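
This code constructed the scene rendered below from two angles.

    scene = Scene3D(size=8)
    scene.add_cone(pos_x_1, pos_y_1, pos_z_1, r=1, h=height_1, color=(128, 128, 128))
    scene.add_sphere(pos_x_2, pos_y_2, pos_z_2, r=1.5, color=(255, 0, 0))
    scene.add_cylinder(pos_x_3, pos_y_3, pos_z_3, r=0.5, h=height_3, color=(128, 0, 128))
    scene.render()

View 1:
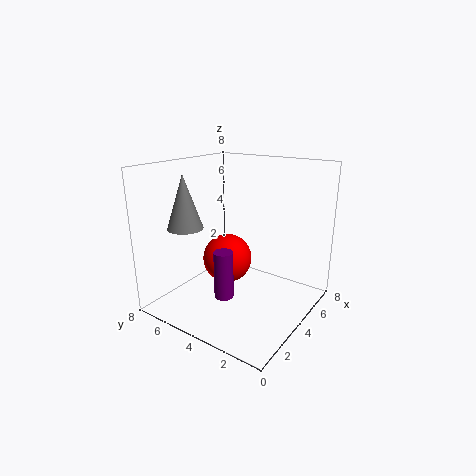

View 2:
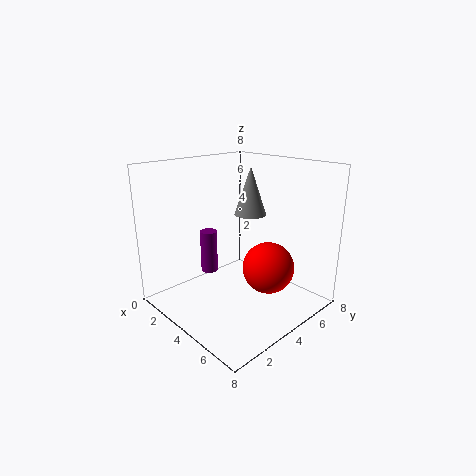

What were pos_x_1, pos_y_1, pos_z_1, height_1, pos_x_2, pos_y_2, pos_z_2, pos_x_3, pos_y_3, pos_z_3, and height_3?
pos_x_1 = 2.5, pos_y_1 = 6.5, pos_z_1 = 4.5, height_1 = 3, pos_x_2 = 5, pos_y_2 = 5.5, pos_z_2 = 2, pos_x_3 = 2, pos_y_3 = 3.5, pos_z_3 = 1.5, height_3 = 2.5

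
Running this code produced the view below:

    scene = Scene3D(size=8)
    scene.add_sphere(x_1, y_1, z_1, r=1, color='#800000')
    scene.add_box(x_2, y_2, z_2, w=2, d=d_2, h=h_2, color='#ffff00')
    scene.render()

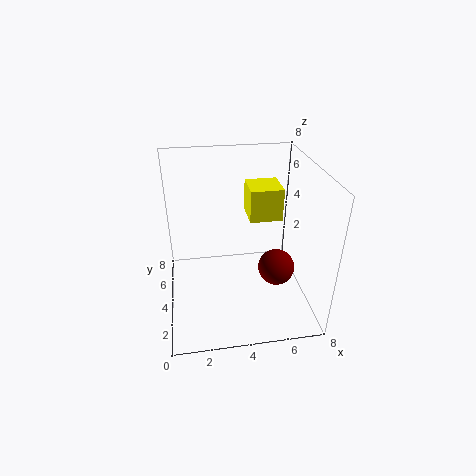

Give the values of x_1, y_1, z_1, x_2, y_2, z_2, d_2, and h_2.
x_1 = 6; y_1 = 3; z_1 = 2.5; x_2 = 5; y_2 = 5.5; z_2 = 4; d_2 = 2; h_2 = 2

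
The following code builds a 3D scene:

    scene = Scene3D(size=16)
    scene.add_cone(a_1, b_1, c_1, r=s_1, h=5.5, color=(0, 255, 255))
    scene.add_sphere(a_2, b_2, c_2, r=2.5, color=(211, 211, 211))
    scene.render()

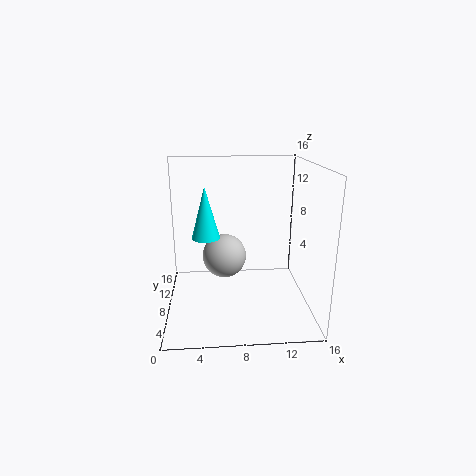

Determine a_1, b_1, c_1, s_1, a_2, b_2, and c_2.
a_1 = 4.5; b_1 = 7; c_1 = 8.5; s_1 = 1.5; a_2 = 6.5; b_2 = 9; c_2 = 5.5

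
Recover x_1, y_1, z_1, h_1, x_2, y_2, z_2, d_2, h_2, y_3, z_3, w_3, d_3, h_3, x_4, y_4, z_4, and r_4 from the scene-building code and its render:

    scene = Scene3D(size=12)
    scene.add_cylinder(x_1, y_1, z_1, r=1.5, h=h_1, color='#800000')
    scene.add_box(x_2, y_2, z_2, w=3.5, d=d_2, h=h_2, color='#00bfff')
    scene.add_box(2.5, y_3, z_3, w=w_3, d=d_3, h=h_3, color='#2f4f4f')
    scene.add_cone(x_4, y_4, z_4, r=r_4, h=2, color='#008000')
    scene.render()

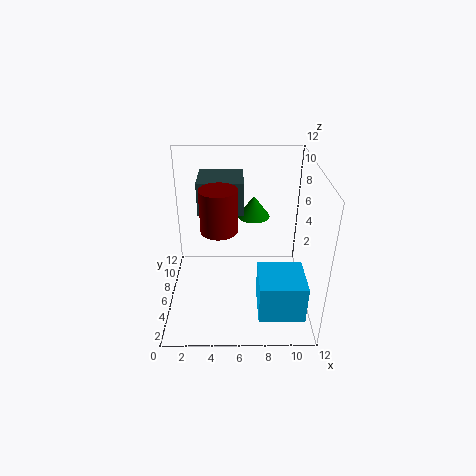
x_1 = 4.5, y_1 = 5.5, z_1 = 7, h_1 = 3.5, x_2 = 7.5, y_2 = 0.5, z_2 = 2, d_2 = 3.5, h_2 = 3, y_3 = 8, z_3 = 7, w_3 = 4, d_3 = 3.5, h_3 = 3, x_4 = 7.5, y_4 = 10, z_4 = 6, r_4 = 1.5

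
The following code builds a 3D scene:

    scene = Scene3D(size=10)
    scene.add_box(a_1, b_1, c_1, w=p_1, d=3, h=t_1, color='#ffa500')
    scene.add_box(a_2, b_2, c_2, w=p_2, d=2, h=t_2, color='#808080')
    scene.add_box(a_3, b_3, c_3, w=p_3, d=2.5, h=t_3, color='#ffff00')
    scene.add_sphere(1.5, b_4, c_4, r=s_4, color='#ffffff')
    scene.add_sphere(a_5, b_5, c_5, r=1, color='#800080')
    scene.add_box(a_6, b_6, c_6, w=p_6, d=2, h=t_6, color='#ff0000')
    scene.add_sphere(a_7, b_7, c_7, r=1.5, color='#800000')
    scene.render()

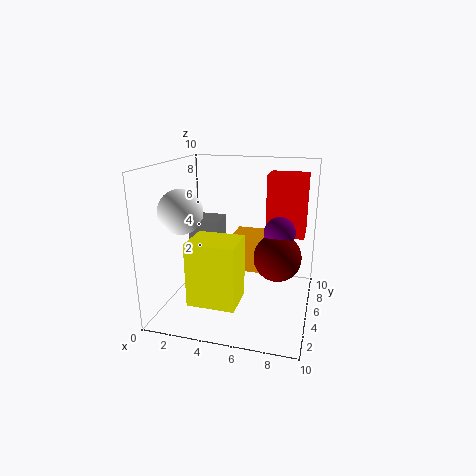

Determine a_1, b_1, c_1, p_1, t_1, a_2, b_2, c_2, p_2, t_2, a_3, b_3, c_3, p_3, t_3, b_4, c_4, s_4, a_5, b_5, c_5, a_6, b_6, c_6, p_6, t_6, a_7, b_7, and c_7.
a_1 = 4
b_1 = 6
c_1 = 2
p_1 = 2.5
t_1 = 2.5
a_2 = 2
b_2 = 3.5
c_2 = 5
p_2 = 2
t_2 = 1.5
a_3 = 3
b_3 = 0.5
c_3 = 2
p_3 = 3
t_3 = 4
b_4 = 3.5
c_4 = 7
s_4 = 1.5
a_5 = 8
b_5 = 4
c_5 = 6
a_6 = 7
b_6 = 4.5
c_6 = 5.5
p_6 = 2.5
t_6 = 4
a_7 = 8
b_7 = 3.5
c_7 = 4.5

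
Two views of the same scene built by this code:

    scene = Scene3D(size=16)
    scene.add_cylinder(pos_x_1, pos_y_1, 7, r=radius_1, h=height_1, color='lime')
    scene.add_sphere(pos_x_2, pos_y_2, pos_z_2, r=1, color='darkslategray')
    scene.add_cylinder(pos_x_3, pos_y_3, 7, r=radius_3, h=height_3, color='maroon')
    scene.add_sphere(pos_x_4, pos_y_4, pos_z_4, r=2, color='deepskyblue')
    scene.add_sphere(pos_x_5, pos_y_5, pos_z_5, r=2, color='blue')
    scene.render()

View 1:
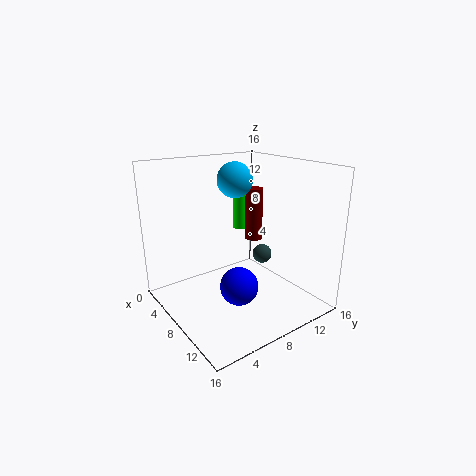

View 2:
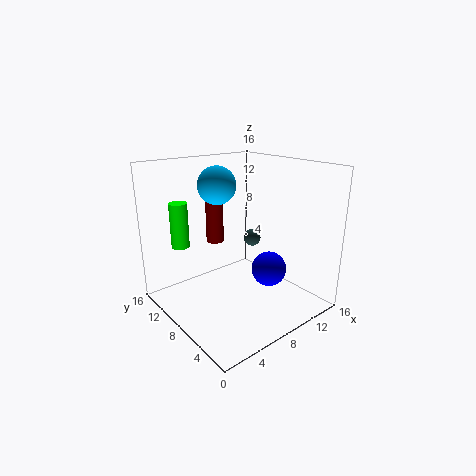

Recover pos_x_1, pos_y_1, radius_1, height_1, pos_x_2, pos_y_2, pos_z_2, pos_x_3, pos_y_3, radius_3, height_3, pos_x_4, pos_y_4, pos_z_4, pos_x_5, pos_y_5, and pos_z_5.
pos_x_1 = 3, pos_y_1 = 12, radius_1 = 1, height_1 = 5, pos_x_2 = 11, pos_y_2 = 9, pos_z_2 = 7, pos_x_3 = 7, pos_y_3 = 11, radius_3 = 1, height_3 = 6, pos_x_4 = 6, pos_y_4 = 9, pos_z_4 = 14, pos_x_5 = 11, pos_y_5 = 6, pos_z_5 = 4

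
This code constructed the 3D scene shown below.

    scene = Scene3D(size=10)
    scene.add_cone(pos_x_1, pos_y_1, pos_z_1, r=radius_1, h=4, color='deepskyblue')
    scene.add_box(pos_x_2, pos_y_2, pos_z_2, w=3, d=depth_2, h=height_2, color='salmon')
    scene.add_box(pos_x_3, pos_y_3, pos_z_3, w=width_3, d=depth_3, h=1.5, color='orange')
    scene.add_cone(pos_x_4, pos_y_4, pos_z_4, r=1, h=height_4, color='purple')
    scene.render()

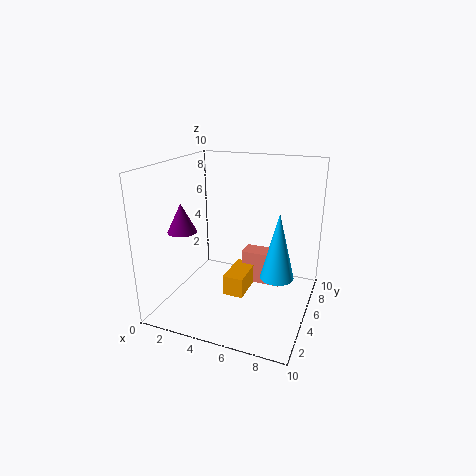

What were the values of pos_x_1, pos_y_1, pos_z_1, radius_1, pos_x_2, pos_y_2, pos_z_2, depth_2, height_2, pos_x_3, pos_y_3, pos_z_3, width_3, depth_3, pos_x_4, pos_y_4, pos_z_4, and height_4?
pos_x_1 = 8.5; pos_y_1 = 2.5; pos_z_1 = 4; radius_1 = 1; pos_x_2 = 4.5; pos_y_2 = 7; pos_z_2 = 0.5; depth_2 = 1.5; height_2 = 2.5; pos_x_3 = 4; pos_y_3 = 4.5; pos_z_3 = 0.5; width_3 = 1.5; depth_3 = 3; pos_x_4 = 1.5; pos_y_4 = 3.5; pos_z_4 = 5.5; height_4 = 2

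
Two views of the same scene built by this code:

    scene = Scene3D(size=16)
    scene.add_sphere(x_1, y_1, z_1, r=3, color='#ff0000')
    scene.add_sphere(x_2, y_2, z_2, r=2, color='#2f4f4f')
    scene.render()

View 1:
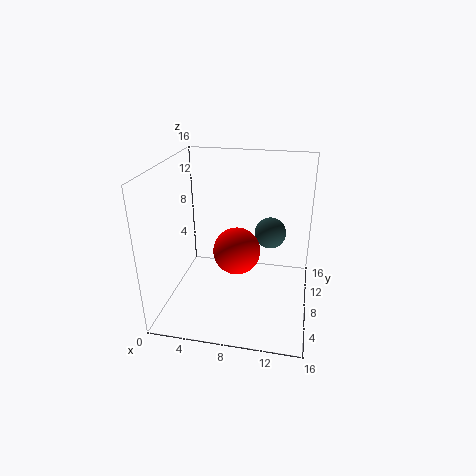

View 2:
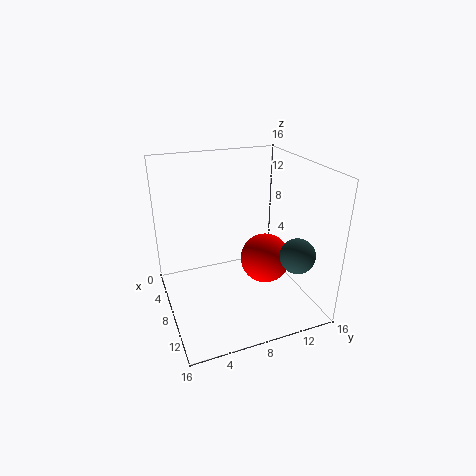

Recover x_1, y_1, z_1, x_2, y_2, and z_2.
x_1 = 7, y_1 = 12, z_1 = 4, x_2 = 11, y_2 = 14, z_2 = 6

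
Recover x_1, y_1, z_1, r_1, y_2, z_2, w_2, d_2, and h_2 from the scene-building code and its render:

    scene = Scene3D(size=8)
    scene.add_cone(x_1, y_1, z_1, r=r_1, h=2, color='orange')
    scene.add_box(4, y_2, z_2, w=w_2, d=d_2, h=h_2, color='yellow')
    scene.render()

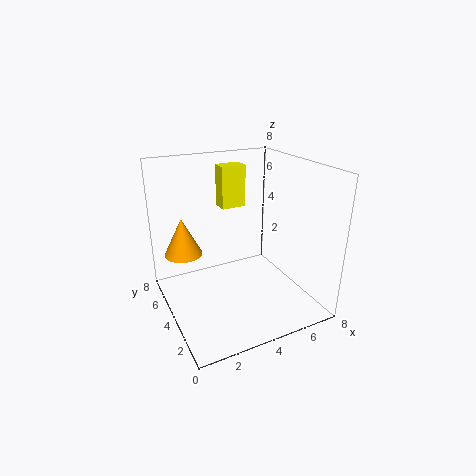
x_1 = 1; y_1 = 4.5; z_1 = 3.5; r_1 = 1; y_2 = 6; z_2 = 5; w_2 = 1.5; d_2 = 1; h_2 = 2.5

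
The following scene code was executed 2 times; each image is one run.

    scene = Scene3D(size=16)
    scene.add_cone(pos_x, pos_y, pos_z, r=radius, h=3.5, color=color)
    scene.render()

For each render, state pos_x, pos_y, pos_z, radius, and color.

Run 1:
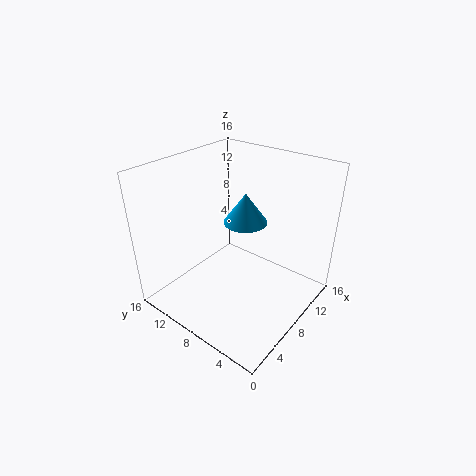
pos_x = 10; pos_y = 8.5; pos_z = 9; radius = 2.5; color = 'deepskyblue'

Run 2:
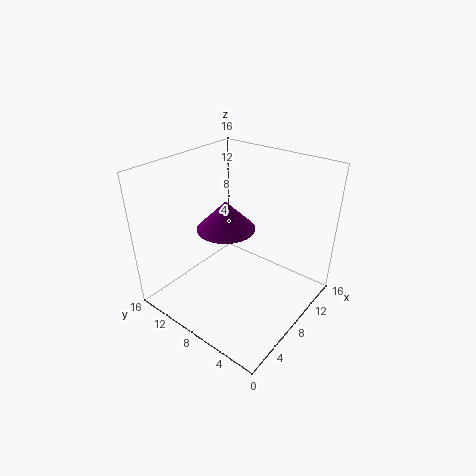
pos_x = 9.5; pos_y = 11; pos_z = 7.5; radius = 3.5; color = 'purple'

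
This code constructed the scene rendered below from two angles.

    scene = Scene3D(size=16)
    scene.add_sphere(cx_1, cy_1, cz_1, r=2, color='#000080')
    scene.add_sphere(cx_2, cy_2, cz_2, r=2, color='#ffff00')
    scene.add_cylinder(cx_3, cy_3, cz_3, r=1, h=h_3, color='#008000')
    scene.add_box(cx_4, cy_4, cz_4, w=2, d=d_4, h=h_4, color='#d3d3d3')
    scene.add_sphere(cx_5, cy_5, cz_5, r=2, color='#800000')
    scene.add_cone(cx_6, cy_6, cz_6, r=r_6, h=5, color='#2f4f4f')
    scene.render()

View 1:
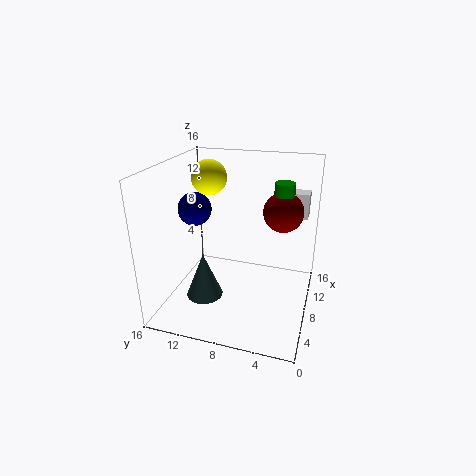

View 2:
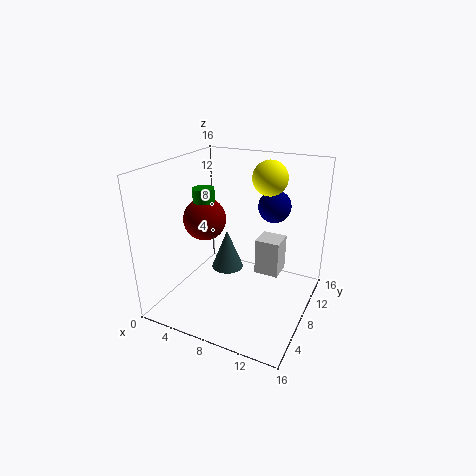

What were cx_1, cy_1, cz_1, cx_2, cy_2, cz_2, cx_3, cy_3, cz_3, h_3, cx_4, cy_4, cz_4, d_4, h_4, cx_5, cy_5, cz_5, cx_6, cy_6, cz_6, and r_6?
cx_1 = 10
cy_1 = 14
cz_1 = 10
cx_2 = 10
cy_2 = 12
cz_2 = 14
cx_3 = 7
cy_3 = 3
cz_3 = 11
h_3 = 4
cx_4 = 13
cy_4 = 1
cz_4 = 9
d_4 = 2
h_4 = 3
cx_5 = 7
cy_5 = 3
cz_5 = 12
cx_6 = 5
cy_6 = 11
cz_6 = 2
r_6 = 2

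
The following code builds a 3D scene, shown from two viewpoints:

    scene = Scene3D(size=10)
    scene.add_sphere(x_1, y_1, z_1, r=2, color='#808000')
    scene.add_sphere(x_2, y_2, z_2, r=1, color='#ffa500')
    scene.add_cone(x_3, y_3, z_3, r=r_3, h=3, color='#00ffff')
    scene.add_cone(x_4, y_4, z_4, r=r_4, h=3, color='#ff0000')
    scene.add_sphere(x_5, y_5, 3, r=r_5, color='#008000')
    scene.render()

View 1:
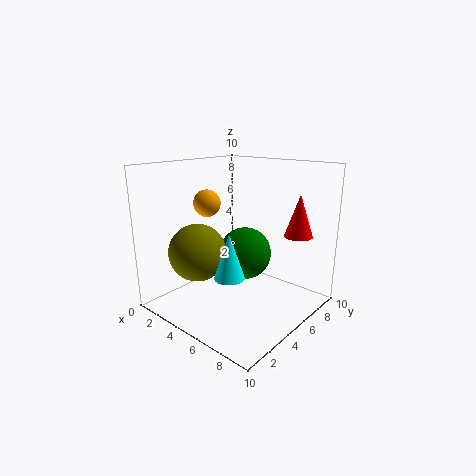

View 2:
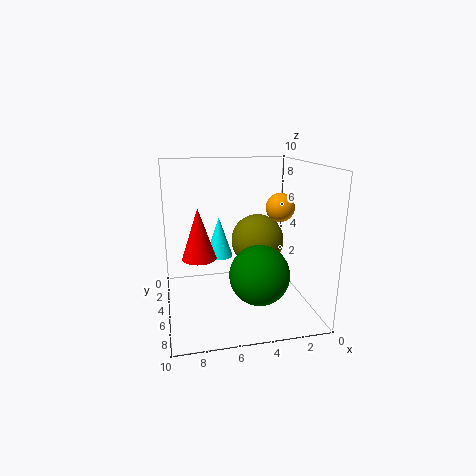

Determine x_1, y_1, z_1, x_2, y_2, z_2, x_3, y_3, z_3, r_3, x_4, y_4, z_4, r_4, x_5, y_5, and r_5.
x_1 = 3
y_1 = 3
z_1 = 4
x_2 = 2
y_2 = 5
z_2 = 7
x_3 = 6
y_3 = 3
z_3 = 3
r_3 = 1
x_4 = 8
y_4 = 8
z_4 = 5
r_4 = 1
x_5 = 4
y_5 = 7
r_5 = 2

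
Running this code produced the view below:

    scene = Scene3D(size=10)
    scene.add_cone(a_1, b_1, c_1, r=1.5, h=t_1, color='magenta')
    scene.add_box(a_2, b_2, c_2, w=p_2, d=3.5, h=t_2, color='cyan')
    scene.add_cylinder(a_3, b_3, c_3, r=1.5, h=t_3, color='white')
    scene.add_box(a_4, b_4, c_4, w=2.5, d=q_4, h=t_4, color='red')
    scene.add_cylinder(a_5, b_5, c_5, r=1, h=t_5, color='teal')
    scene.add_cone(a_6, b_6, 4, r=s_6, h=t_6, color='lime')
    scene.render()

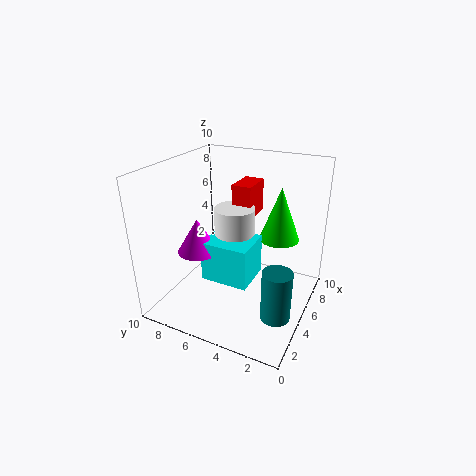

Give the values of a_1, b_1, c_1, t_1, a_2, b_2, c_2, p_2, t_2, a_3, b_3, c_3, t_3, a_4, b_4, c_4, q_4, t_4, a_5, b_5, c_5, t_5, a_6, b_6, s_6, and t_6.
a_1 = 4.5
b_1 = 8
c_1 = 3.5
t_1 = 2.5
a_2 = 4
b_2 = 4
c_2 = 1.5
p_2 = 3
t_2 = 3
a_3 = 6.5
b_3 = 6
c_3 = 3
t_3 = 3.5
a_4 = 7
b_4 = 5
c_4 = 5.5
q_4 = 1.5
t_4 = 2.5
a_5 = 3.5
b_5 = 1.5
c_5 = 0.5
t_5 = 3.5
a_6 = 8
b_6 = 3
s_6 = 1.5
t_6 = 4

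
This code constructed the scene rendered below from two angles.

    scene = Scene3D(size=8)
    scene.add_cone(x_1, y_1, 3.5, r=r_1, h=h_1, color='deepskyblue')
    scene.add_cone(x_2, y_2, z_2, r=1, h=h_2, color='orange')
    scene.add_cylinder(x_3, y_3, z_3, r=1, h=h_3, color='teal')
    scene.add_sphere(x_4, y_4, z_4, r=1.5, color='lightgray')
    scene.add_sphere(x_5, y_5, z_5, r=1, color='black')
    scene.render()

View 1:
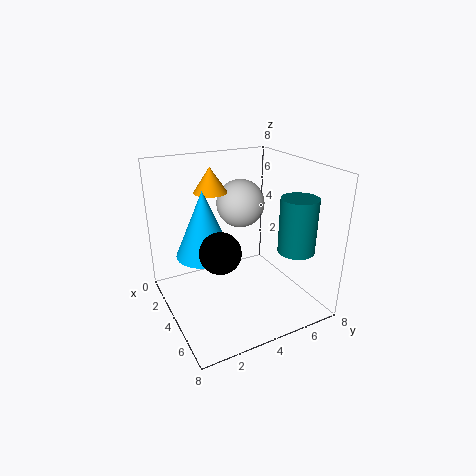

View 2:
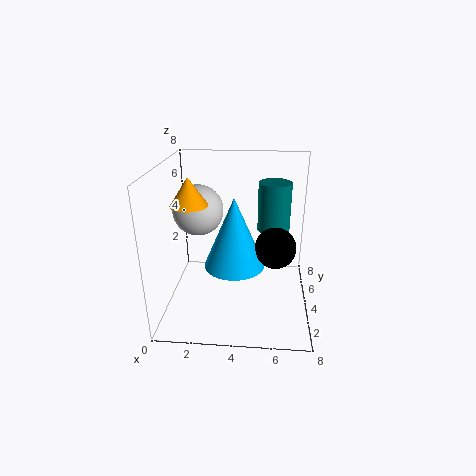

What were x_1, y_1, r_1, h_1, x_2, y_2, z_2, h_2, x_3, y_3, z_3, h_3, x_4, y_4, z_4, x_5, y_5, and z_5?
x_1 = 4, y_1 = 2, r_1 = 1.5, h_1 = 3.5, x_2 = 1.5, y_2 = 3.5, z_2 = 6, h_2 = 1.5, x_3 = 6, y_3 = 6.5, z_3 = 3.5, h_3 = 3, x_4 = 1.5, y_4 = 5.5, z_4 = 5, x_5 = 6, y_5 = 2, z_5 = 4.5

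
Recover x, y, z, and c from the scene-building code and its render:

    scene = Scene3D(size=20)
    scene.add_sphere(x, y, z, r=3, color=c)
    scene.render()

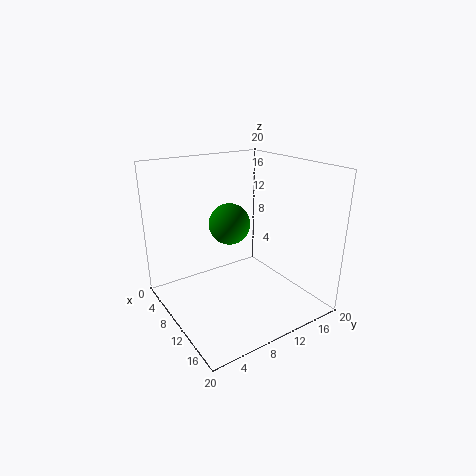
x = 7
y = 10.5
z = 11
c = 'green'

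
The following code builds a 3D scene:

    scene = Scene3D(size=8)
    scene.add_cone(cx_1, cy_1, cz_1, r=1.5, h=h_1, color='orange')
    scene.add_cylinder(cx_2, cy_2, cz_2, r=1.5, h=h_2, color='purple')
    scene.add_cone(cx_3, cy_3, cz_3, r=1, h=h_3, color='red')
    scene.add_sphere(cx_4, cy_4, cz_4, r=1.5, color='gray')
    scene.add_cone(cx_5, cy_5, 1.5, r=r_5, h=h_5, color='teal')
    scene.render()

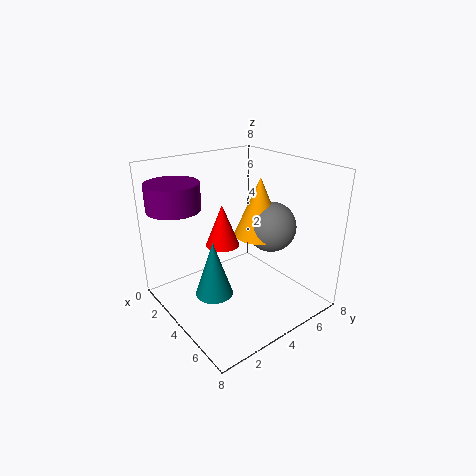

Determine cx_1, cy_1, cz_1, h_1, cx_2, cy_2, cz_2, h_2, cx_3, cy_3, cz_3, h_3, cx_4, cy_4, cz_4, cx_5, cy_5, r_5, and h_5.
cx_1 = 3.5
cy_1 = 6
cz_1 = 3.5
h_1 = 3.5
cx_2 = 1.5
cy_2 = 1.5
cz_2 = 5.5
h_2 = 1.5
cx_3 = 2.5
cy_3 = 4
cz_3 = 3
h_3 = 2.5
cx_4 = 4
cy_4 = 6.5
cz_4 = 4
cx_5 = 4.5
cy_5 = 2
r_5 = 1
h_5 = 3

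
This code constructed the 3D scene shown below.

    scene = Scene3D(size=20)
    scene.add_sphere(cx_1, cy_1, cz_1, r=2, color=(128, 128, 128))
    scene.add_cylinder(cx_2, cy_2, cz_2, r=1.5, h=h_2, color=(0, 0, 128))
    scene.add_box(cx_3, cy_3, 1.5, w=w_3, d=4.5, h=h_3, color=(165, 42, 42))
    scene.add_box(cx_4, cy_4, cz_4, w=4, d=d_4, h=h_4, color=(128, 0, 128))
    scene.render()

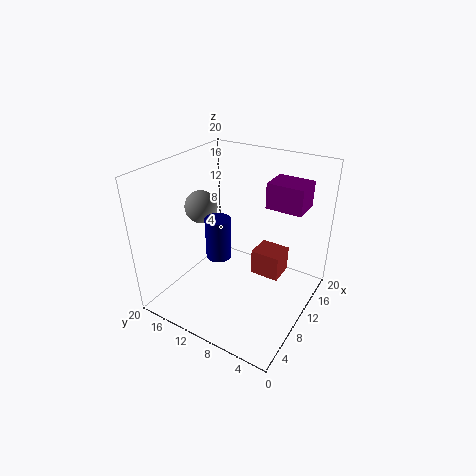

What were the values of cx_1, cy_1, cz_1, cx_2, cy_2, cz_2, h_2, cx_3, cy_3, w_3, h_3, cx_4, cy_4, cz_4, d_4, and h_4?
cx_1 = 5.5; cy_1 = 12.5; cz_1 = 16; cx_2 = 4; cy_2 = 9; cz_2 = 11; h_2 = 5; cx_3 = 14; cy_3 = 5.5; w_3 = 4; h_3 = 4; cx_4 = 12; cy_4 = 2; cz_4 = 14.5; d_4 = 5; h_4 = 3.5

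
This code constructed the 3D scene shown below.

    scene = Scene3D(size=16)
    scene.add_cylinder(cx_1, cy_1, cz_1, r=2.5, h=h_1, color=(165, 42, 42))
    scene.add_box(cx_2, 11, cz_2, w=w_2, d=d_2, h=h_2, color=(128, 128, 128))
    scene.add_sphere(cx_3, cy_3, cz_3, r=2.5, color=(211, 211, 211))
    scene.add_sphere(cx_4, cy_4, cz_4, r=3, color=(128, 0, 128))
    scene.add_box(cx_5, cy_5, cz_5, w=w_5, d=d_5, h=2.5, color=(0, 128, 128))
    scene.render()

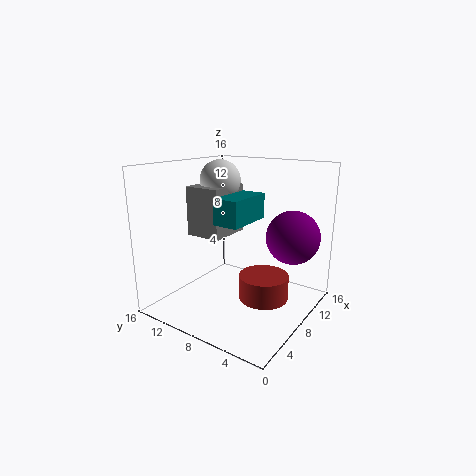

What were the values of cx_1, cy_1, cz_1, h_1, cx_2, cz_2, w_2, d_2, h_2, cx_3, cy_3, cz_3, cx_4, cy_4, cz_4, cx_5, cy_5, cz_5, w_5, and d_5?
cx_1 = 6, cy_1 = 3.5, cz_1 = 3, h_1 = 2.5, cx_2 = 8, cz_2 = 7, w_2 = 5.5, d_2 = 4.5, h_2 = 6, cx_3 = 11.5, cy_3 = 13, cz_3 = 13.5, cx_4 = 11.5, cy_4 = 3, cz_4 = 8, cx_5 = 2.5, cy_5 = 4.5, cz_5 = 11, w_5 = 5, d_5 = 2.5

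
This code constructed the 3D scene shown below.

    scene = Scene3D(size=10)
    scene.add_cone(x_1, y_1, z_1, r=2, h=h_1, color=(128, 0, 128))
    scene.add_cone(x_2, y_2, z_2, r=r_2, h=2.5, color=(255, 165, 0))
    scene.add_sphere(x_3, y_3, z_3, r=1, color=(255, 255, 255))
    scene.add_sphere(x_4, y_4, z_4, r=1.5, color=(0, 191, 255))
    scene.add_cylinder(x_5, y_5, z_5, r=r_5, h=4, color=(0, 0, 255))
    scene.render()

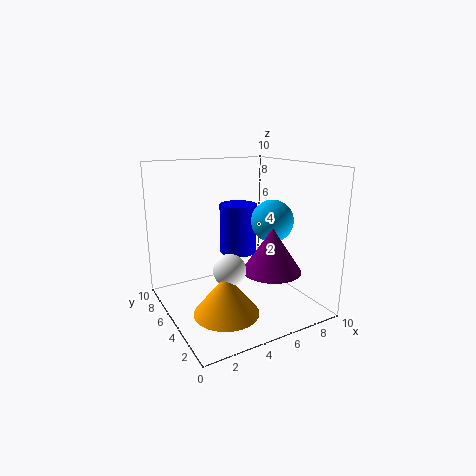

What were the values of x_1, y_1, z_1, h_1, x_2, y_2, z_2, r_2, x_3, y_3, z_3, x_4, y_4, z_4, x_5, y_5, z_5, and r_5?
x_1 = 6.5; y_1 = 3; z_1 = 3; h_1 = 3; x_2 = 2.5; y_2 = 2; z_2 = 1.5; r_2 = 2; x_3 = 3; y_3 = 2.5; z_3 = 4; x_4 = 7.5; y_4 = 4.5; z_4 = 6; x_5 = 7; y_5 = 8.5; z_5 = 2.5; r_5 = 1.5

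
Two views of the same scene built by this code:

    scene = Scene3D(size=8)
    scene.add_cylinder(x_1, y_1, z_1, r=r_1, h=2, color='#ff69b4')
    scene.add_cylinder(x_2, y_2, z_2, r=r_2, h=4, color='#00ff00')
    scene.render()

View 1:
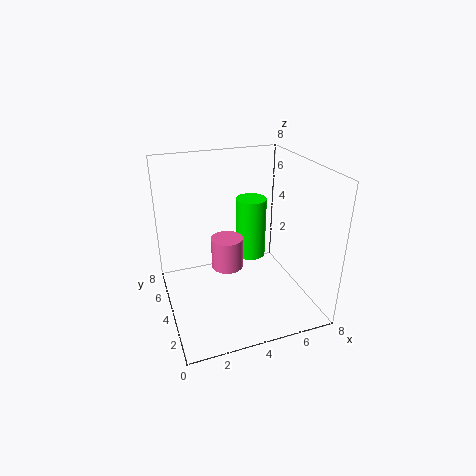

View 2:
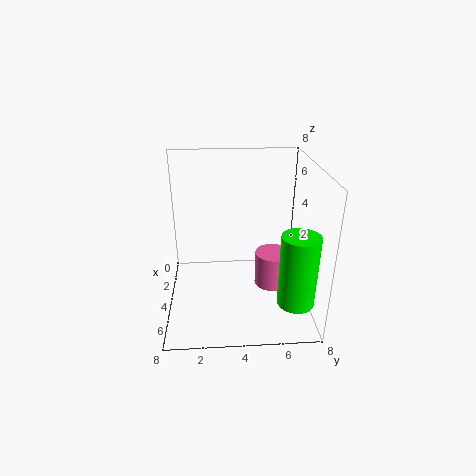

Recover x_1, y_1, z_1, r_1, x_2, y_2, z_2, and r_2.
x_1 = 4; y_1 = 6; z_1 = 1; r_1 = 1; x_2 = 6; y_2 = 7; z_2 = 1; r_2 = 1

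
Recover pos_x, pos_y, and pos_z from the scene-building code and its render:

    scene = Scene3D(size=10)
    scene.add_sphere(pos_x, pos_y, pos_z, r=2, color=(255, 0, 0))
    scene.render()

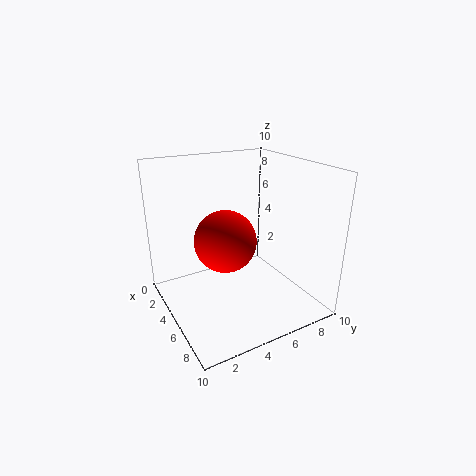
pos_x = 6
pos_y = 3.5
pos_z = 5.5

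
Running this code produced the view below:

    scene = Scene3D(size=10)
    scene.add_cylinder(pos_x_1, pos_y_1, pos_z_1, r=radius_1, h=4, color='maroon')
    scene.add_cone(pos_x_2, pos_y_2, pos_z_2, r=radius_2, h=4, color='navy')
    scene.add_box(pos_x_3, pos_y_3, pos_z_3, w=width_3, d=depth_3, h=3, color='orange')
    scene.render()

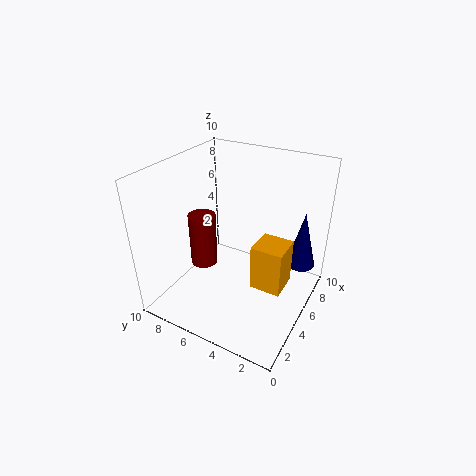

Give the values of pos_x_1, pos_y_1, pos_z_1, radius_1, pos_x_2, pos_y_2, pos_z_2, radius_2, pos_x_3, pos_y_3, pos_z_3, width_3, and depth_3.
pos_x_1 = 5
pos_y_1 = 8
pos_z_1 = 2
radius_1 = 1
pos_x_2 = 7
pos_y_2 = 1
pos_z_2 = 3
radius_2 = 1
pos_x_3 = 3
pos_y_3 = 1
pos_z_3 = 3
width_3 = 2
depth_3 = 2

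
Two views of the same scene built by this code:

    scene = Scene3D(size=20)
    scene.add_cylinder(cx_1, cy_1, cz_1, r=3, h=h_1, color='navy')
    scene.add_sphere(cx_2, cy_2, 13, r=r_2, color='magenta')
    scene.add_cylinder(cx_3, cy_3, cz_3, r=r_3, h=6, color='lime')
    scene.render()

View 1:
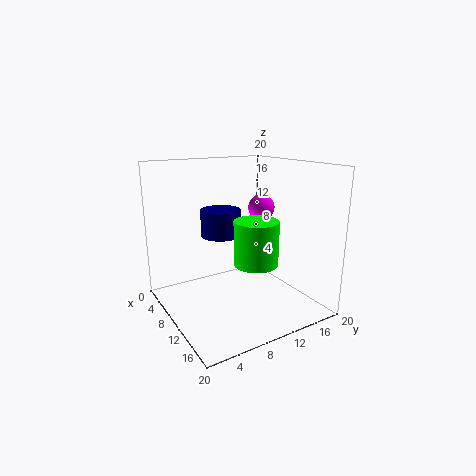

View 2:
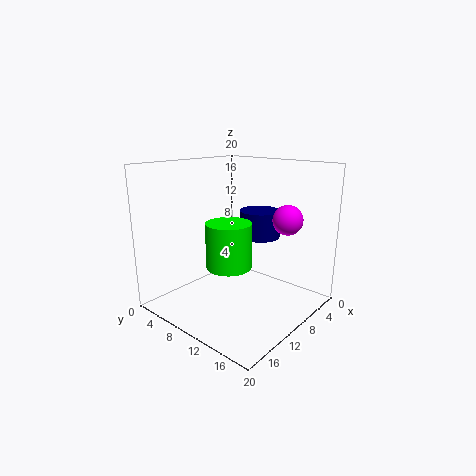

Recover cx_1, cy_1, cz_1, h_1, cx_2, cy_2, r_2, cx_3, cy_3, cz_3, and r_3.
cx_1 = 5
cy_1 = 10
cz_1 = 9
h_1 = 4
cx_2 = 7
cy_2 = 16
r_2 = 2
cx_3 = 13
cy_3 = 11
cz_3 = 7
r_3 = 3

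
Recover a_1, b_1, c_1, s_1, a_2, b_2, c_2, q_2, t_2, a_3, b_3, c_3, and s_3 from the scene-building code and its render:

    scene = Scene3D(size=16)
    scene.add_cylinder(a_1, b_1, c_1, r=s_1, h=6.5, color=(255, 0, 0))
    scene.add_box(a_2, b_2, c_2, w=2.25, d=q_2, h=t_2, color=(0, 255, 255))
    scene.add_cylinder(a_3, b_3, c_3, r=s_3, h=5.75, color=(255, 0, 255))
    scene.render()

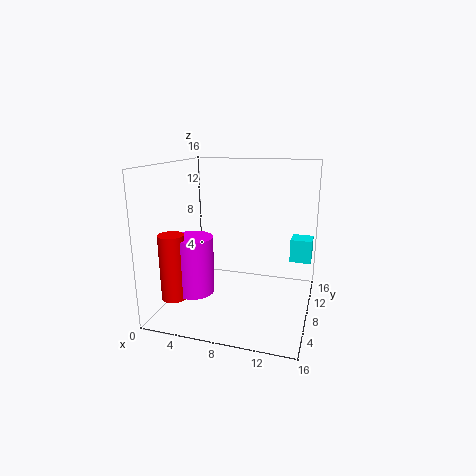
a_1 = 3.5, b_1 = 1.25, c_1 = 3.5, s_1 = 1.25, a_2 = 13.75, b_2 = 8.25, c_2 = 5.75, q_2 = 2.25, t_2 = 2.5, a_3 = 5, b_3 = 2.75, c_3 = 3.75, s_3 = 2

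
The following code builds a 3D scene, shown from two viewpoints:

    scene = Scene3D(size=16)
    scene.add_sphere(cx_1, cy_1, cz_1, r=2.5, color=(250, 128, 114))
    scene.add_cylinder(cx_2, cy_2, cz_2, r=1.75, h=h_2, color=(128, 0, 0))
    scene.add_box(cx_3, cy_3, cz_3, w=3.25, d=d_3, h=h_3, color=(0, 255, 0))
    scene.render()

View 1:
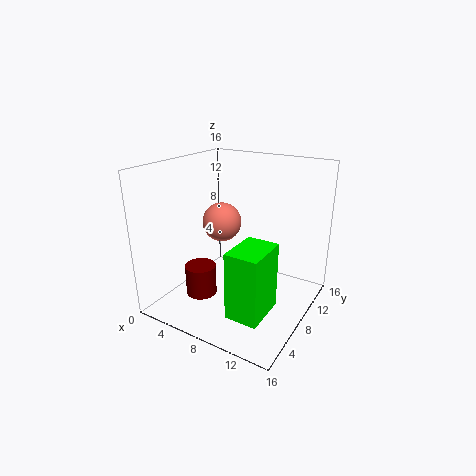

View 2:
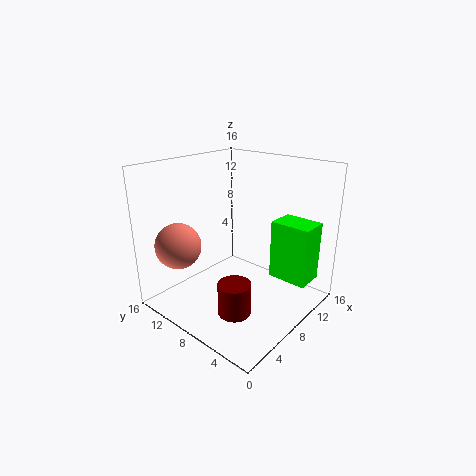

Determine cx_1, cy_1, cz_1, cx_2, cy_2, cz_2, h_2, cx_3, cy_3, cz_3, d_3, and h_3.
cx_1 = 3, cy_1 = 12.25, cz_1 = 7.5, cx_2 = 4.5, cy_2 = 5.5, cz_2 = 1.25, h_2 = 3.5, cx_3 = 10.75, cy_3 = 1, cz_3 = 3, d_3 = 4.5, h_3 = 6.75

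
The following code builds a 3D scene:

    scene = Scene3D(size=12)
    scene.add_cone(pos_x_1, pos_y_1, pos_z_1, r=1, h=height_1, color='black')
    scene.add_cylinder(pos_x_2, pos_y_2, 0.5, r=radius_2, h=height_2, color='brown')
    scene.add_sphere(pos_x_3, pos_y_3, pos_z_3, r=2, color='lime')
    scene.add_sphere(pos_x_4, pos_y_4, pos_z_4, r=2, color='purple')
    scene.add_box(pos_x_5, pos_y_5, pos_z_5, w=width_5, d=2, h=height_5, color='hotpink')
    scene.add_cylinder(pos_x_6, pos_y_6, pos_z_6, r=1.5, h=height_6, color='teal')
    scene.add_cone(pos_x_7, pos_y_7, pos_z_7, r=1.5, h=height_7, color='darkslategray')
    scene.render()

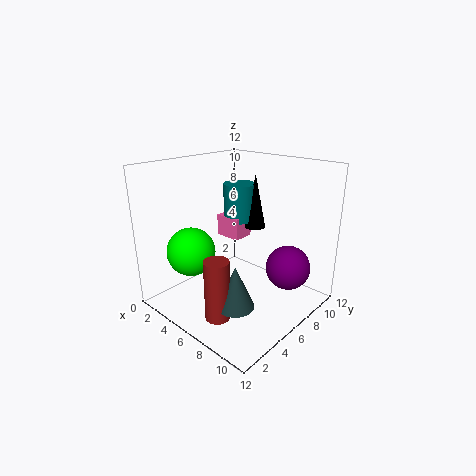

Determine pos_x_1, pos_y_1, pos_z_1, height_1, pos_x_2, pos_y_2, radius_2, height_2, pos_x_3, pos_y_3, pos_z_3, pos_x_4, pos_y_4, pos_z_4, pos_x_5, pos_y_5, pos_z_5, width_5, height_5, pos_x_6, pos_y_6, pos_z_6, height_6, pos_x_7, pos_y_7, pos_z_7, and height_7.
pos_x_1 = 4.5; pos_y_1 = 10; pos_z_1 = 5.5; height_1 = 5; pos_x_2 = 7; pos_y_2 = 2.5; radius_2 = 1; height_2 = 5; pos_x_3 = 3.5; pos_y_3 = 3; pos_z_3 = 5; pos_x_4 = 8.5; pos_y_4 = 10; pos_z_4 = 2.5; pos_x_5 = 1.5; pos_y_5 = 8; pos_z_5 = 4.5; width_5 = 2.5; height_5 = 2; pos_x_6 = 3; pos_y_6 = 9.5; pos_z_6 = 6; height_6 = 3.5; pos_x_7 = 8; pos_y_7 = 3.5; pos_z_7 = 1.5; height_7 = 3.5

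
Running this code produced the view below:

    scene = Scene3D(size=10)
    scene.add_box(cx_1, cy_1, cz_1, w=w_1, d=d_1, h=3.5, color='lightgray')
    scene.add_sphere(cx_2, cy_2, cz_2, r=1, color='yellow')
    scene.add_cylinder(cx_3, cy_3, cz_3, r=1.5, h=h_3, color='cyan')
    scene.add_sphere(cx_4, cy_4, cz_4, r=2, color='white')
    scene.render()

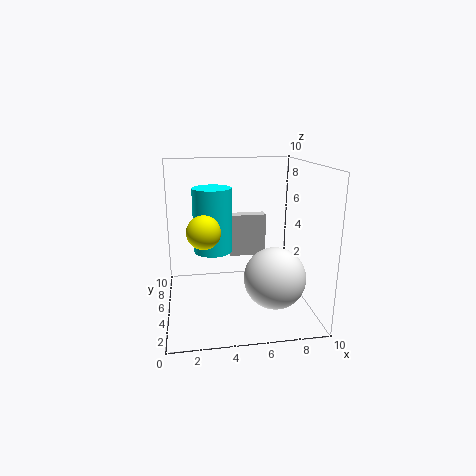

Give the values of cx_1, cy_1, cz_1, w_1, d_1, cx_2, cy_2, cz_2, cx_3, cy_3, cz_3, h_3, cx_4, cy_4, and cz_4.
cx_1 = 5, cy_1 = 9, cz_1 = 2, w_1 = 3, d_1 = 1, cx_2 = 2.5, cy_2 = 2, cz_2 = 6.5, cx_3 = 3.5, cy_3 = 8, cz_3 = 3, h_3 = 5, cx_4 = 7, cy_4 = 2.5, cz_4 = 3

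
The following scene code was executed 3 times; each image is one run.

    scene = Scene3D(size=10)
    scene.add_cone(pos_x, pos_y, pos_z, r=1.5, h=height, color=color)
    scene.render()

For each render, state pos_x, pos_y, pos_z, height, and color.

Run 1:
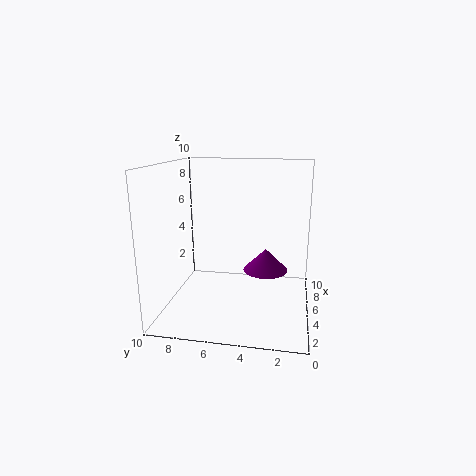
pos_x = 4.5, pos_y = 3, pos_z = 3, height = 1.5, color = 'purple'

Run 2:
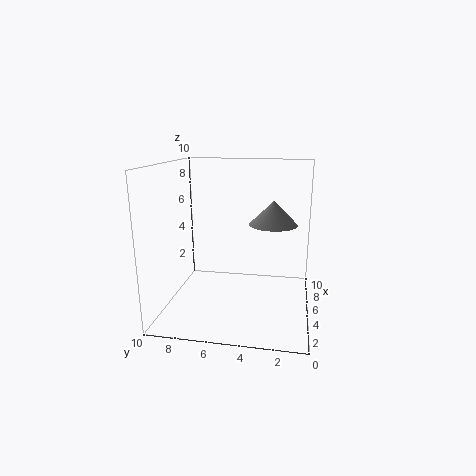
pos_x = 3.5, pos_y = 2.5, pos_z = 6.5, height = 1.5, color = 'gray'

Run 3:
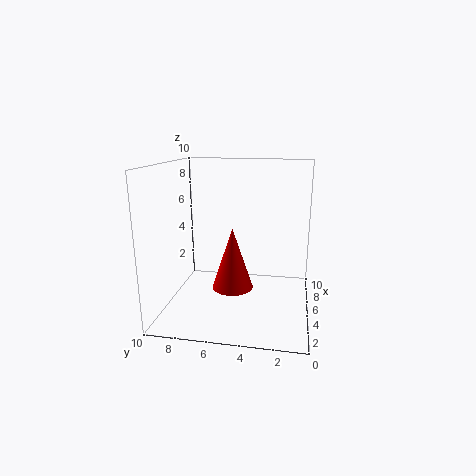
pos_x = 5.5, pos_y = 5.5, pos_z = 1, height = 4.5, color = 'red'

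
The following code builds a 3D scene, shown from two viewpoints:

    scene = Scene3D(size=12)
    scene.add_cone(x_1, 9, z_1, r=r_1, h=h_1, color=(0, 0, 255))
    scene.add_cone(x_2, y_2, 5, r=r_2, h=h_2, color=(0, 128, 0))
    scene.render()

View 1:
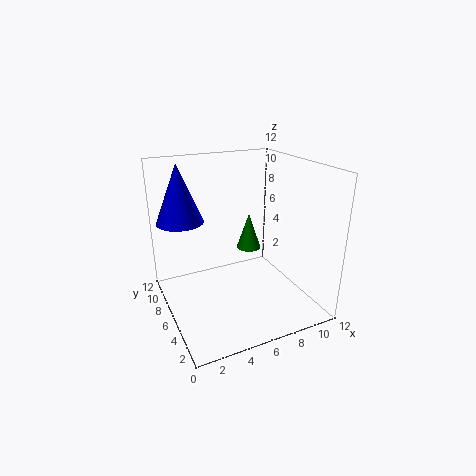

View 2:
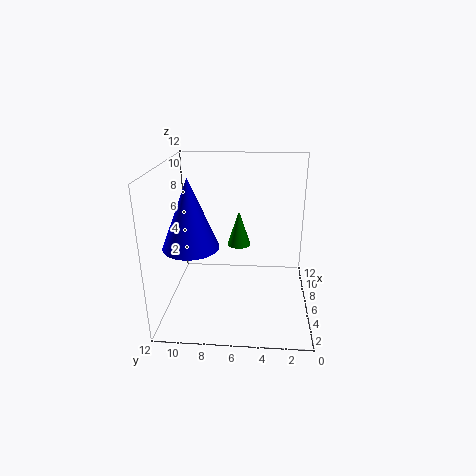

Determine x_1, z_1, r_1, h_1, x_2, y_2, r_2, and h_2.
x_1 = 2, z_1 = 7, r_1 = 2, h_1 = 5, x_2 = 7, y_2 = 6, r_2 = 1, h_2 = 3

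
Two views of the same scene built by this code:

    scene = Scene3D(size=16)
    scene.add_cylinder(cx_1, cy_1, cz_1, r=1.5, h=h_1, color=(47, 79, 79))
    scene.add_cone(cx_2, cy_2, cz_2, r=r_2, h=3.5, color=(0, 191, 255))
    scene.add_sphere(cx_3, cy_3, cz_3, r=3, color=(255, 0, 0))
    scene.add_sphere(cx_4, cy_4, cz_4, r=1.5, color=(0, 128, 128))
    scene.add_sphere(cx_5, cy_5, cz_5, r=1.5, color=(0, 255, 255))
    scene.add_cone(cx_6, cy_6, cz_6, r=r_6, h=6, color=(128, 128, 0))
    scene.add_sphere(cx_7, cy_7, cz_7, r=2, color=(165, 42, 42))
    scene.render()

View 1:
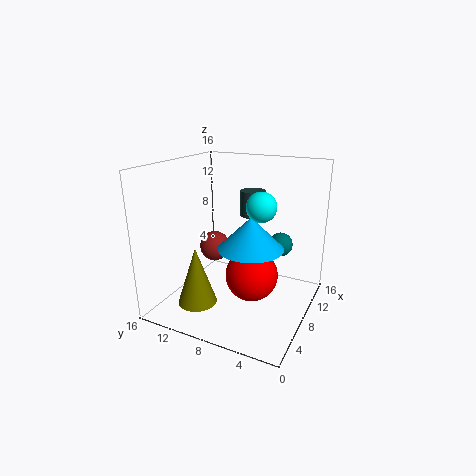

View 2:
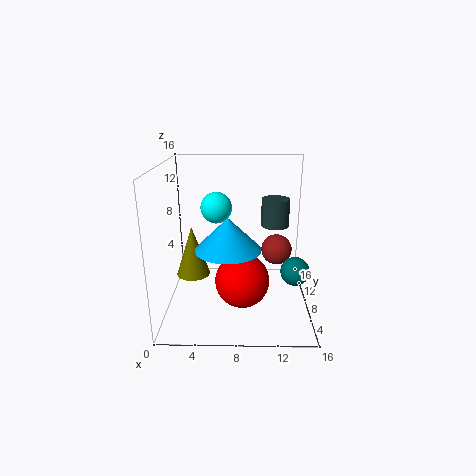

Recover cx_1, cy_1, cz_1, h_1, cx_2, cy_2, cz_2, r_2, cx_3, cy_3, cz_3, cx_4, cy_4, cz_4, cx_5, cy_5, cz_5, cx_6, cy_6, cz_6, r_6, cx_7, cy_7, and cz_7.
cx_1 = 12
cy_1 = 8
cz_1 = 9.5
h_1 = 3
cx_2 = 7
cy_2 = 6
cz_2 = 7.5
r_2 = 3.5
cx_3 = 8.5
cy_3 = 6.5
cz_3 = 3.5
cx_4 = 14
cy_4 = 5
cz_4 = 5.5
cx_5 = 6
cy_5 = 4.5
cz_5 = 12.5
cx_6 = 2.5
cy_6 = 10
cz_6 = 2.5
r_6 = 2
cx_7 = 13
cy_7 = 14
cz_7 = 4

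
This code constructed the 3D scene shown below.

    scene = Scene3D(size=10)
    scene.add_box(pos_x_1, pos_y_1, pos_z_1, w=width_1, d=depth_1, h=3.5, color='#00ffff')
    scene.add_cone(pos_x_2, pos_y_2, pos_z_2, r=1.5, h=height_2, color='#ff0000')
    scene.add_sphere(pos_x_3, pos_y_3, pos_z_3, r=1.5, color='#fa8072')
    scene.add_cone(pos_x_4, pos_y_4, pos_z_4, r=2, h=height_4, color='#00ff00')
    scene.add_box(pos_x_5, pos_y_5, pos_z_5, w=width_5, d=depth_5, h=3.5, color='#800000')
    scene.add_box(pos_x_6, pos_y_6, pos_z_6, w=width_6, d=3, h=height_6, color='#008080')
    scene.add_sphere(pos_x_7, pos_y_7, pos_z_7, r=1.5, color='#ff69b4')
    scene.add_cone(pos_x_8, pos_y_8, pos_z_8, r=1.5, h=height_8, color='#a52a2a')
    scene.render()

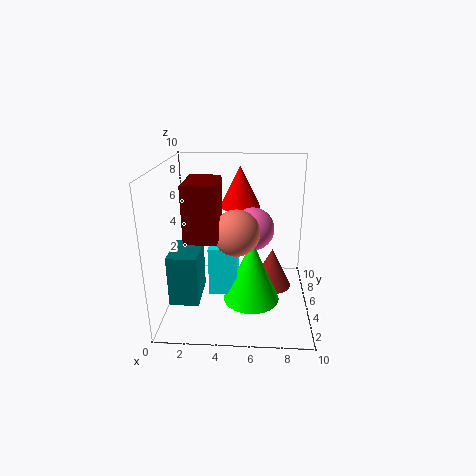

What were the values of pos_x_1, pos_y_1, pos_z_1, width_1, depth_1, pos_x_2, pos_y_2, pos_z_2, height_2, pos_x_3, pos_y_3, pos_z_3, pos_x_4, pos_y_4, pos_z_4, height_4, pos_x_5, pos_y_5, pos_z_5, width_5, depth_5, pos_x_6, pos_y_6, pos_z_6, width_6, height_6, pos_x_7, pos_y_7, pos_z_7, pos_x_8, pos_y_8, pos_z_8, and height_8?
pos_x_1 = 3
pos_y_1 = 4
pos_z_1 = 1
width_1 = 2
depth_1 = 2.5
pos_x_2 = 5
pos_y_2 = 7.5
pos_z_2 = 6.5
height_2 = 3
pos_x_3 = 5
pos_y_3 = 3.5
pos_z_3 = 6
pos_x_4 = 6
pos_y_4 = 4.5
pos_z_4 = 0.5
height_4 = 4.5
pos_x_5 = 2
pos_y_5 = 1.5
pos_z_5 = 6
width_5 = 2
depth_5 = 3
pos_x_6 = 0.5
pos_y_6 = 2.5
pos_z_6 = 1
width_6 = 2
height_6 = 3.5
pos_x_7 = 6
pos_y_7 = 5.5
pos_z_7 = 5.5
pos_x_8 = 7.5
pos_y_8 = 6.5
pos_z_8 = 0.5
height_8 = 3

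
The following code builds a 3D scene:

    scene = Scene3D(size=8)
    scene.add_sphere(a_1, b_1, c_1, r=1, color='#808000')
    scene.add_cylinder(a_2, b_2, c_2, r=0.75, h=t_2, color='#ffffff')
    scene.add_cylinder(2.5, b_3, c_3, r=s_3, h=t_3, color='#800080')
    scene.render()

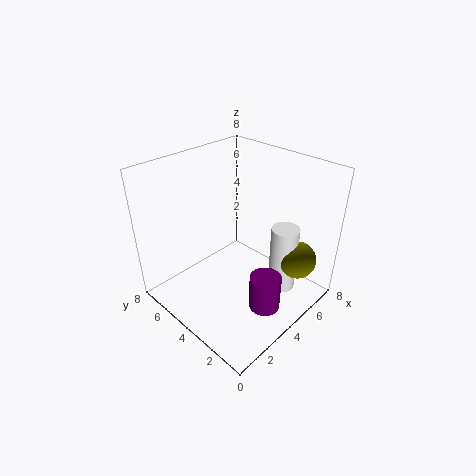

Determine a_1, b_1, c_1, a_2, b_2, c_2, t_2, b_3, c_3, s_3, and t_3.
a_1 = 5.5; b_1 = 1; c_1 = 3.25; a_2 = 5.25; b_2 = 1.75; c_2 = 1.25; t_2 = 3.75; b_3 = 0.75; c_3 = 2.25; s_3 = 0.75; t_3 = 1.75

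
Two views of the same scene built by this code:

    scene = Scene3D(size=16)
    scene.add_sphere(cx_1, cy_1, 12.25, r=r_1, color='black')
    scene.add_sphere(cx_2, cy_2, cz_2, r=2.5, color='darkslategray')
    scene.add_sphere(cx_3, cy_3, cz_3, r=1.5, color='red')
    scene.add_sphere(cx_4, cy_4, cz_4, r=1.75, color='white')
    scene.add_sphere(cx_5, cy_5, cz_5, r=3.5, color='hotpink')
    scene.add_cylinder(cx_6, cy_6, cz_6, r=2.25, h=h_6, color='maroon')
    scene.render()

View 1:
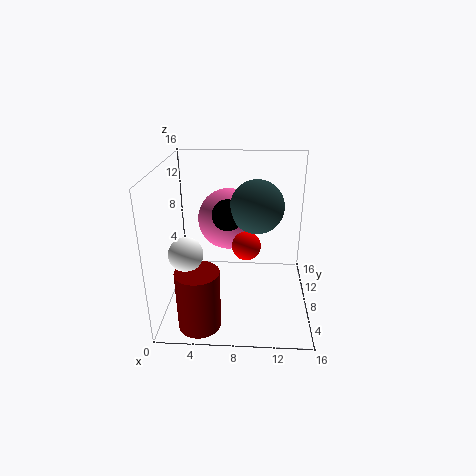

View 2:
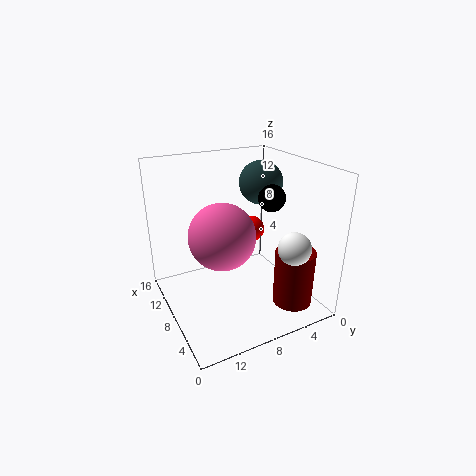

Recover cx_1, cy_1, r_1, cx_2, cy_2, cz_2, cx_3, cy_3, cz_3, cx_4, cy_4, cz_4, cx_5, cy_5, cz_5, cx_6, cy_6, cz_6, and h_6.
cx_1 = 7.25, cy_1 = 4.25, r_1 = 1.5, cx_2 = 10, cy_2 = 4, cz_2 = 13.25, cx_3 = 9, cy_3 = 5.75, cz_3 = 8.25, cx_4 = 3, cy_4 = 4, cz_4 = 8, cx_5 = 6.75, cy_5 = 10.5, cz_5 = 9.25, cx_6 = 4.25, cy_6 = 2.75, cz_6 = 0.25, h_6 = 6.5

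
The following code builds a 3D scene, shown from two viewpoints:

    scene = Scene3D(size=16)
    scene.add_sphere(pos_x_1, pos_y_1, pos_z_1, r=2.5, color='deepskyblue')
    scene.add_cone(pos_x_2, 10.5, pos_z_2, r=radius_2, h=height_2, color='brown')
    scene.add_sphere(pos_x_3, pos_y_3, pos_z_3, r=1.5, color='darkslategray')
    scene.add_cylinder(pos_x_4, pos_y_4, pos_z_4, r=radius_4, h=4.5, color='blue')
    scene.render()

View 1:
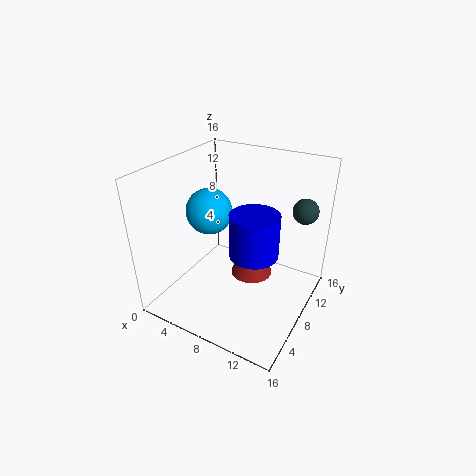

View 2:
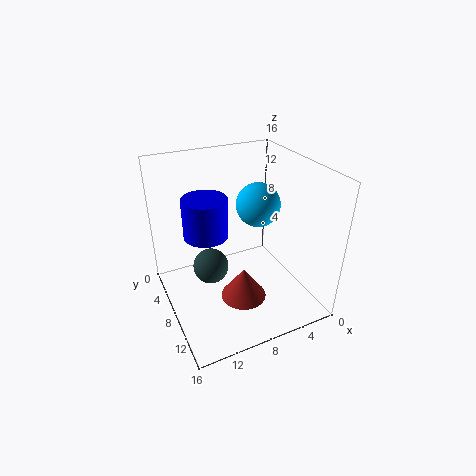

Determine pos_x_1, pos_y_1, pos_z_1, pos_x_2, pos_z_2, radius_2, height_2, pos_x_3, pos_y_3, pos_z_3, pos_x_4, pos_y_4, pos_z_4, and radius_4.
pos_x_1 = 5; pos_y_1 = 7; pos_z_1 = 11; pos_x_2 = 8.5; pos_z_2 = 2; radius_2 = 2.5; height_2 = 3.5; pos_x_3 = 13.5; pos_y_3 = 14; pos_z_3 = 10; pos_x_4 = 11; pos_y_4 = 6; pos_z_4 = 8; radius_4 = 2.5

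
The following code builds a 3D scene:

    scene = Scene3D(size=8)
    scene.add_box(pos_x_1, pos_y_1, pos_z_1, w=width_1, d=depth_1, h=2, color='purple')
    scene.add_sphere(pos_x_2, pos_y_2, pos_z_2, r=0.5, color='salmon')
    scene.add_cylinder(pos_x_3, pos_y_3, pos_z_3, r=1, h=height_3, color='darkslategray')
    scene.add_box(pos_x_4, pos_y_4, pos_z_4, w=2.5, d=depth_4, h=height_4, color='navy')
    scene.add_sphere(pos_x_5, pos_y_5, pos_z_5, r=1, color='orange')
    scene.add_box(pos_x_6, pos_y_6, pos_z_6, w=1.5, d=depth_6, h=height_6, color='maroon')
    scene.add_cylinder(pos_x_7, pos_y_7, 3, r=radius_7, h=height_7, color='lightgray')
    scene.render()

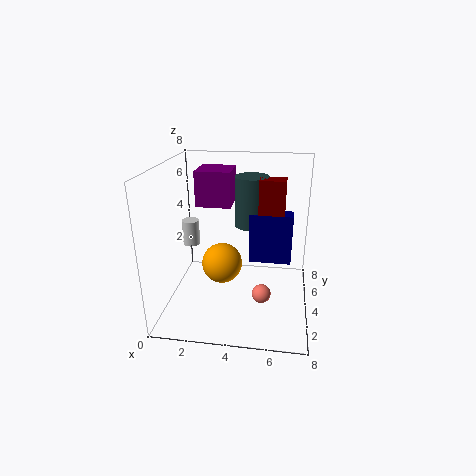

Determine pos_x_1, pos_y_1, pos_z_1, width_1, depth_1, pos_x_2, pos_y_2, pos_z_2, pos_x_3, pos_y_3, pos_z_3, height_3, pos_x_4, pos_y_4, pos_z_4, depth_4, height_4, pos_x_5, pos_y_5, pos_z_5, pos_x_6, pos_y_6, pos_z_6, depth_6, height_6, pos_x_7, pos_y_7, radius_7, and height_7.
pos_x_1 = 1.5, pos_y_1 = 4.5, pos_z_1 = 5.5, width_1 = 2, depth_1 = 2, pos_x_2 = 5.5, pos_y_2 = 2.5, pos_z_2 = 1.5, pos_x_3 = 4.5, pos_y_3 = 6, pos_z_3 = 4, height_3 = 3, pos_x_4 = 4.5, pos_y_4 = 5, pos_z_4 = 2, depth_4 = 1, height_4 = 3, pos_x_5 = 3.5, pos_y_5 = 2, pos_z_5 = 3.5, pos_x_6 = 5, pos_y_6 = 5, pos_z_6 = 3.5, depth_6 = 1, height_6 = 3.5, pos_x_7 = 1, pos_y_7 = 5, radius_7 = 0.5, height_7 = 1.5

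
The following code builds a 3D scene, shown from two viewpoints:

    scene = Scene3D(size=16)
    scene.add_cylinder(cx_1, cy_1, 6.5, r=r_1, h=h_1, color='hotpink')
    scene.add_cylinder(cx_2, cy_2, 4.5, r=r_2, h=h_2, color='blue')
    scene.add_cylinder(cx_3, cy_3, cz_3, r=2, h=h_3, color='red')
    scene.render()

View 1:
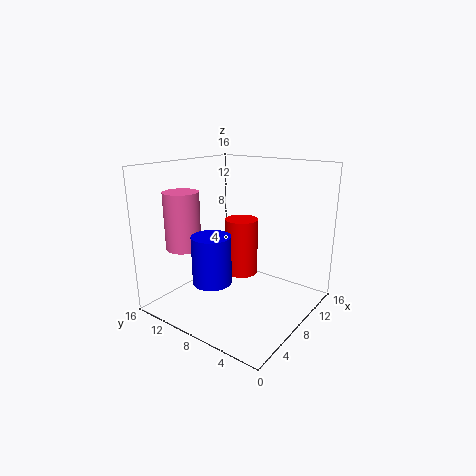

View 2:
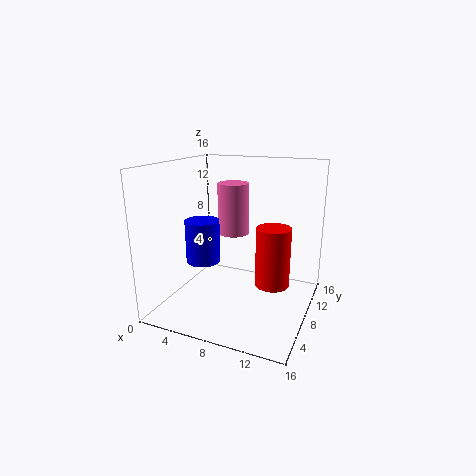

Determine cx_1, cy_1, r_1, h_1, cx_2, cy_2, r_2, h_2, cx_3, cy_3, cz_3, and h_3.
cx_1 = 5, cy_1 = 13.5, r_1 = 2, h_1 = 6.5, cx_2 = 3.5, cy_2 = 8, r_2 = 2, h_2 = 5, cx_3 = 11.5, cy_3 = 10, cz_3 = 2, h_3 = 7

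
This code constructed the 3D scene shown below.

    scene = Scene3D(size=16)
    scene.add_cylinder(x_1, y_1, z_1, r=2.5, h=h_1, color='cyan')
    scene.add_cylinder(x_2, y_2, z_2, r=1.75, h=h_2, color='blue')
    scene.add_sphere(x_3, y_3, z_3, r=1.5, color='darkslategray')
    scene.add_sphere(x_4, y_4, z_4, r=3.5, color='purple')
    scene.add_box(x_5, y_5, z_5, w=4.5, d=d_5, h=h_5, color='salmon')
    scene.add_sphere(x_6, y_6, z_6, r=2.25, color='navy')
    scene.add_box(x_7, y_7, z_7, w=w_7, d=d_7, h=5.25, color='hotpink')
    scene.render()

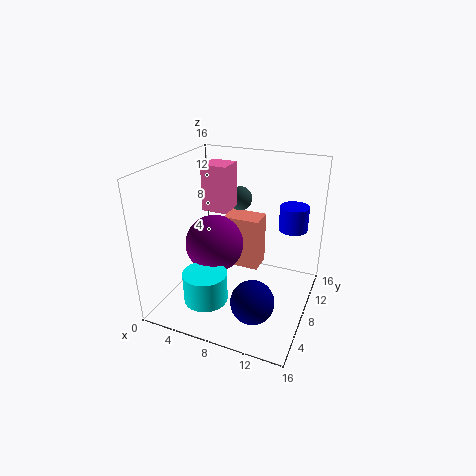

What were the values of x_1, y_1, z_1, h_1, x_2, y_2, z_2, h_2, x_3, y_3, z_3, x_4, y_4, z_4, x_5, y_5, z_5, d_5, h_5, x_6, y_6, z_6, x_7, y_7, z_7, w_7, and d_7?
x_1 = 5.25, y_1 = 5, z_1 = 1, h_1 = 3.5, x_2 = 12.75, y_2 = 14, z_2 = 7.25, h_2 = 3, x_3 = 5.75, y_3 = 14, z_3 = 10.25, x_4 = 4.25, y_4 = 9.5, z_4 = 5.75, x_5 = 4.75, y_5 = 11, z_5 = 2.25, d_5 = 3, h_5 = 6.5, x_6 = 11.5, y_6 = 3.5, z_6 = 3.5, x_7 = 3.25, y_7 = 8.75, z_7 = 10.25, w_7 = 3, d_7 = 3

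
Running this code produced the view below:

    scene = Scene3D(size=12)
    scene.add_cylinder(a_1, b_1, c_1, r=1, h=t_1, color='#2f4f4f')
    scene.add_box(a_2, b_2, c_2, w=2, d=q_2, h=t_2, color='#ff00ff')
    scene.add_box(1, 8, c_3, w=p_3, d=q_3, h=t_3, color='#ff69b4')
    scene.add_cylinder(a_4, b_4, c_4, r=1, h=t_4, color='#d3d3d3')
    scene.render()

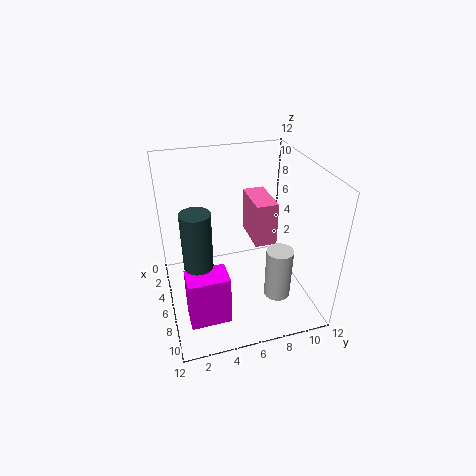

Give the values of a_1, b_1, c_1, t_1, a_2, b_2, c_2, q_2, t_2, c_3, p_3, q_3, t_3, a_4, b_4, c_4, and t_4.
a_1 = 10
b_1 = 2
c_1 = 7
t_1 = 4
a_2 = 9
b_2 = 1
c_2 = 2
q_2 = 3
t_2 = 4
c_3 = 4
p_3 = 4
q_3 = 2
t_3 = 4
a_4 = 10
b_4 = 8
c_4 = 3
t_4 = 4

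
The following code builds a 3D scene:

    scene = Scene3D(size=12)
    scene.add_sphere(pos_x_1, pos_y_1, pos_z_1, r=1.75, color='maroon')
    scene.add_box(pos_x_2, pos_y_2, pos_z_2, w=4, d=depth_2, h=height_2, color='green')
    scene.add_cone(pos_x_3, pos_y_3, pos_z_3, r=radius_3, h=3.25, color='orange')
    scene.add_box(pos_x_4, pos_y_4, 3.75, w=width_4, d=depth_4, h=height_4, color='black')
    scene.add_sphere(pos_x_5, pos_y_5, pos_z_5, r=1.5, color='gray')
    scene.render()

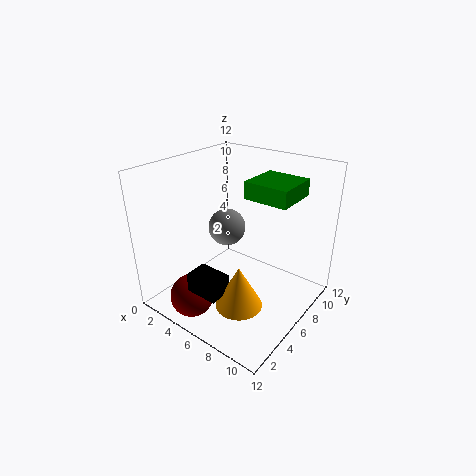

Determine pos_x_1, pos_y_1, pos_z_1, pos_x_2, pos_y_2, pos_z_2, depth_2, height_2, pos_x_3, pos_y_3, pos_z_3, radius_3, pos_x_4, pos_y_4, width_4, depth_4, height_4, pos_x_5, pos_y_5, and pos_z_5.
pos_x_1 = 4.5
pos_y_1 = 1.75
pos_z_1 = 2
pos_x_2 = 5.25
pos_y_2 = 7.75
pos_z_2 = 8.75
depth_2 = 4
height_2 = 1.5
pos_x_3 = 8.75
pos_y_3 = 2.5
pos_z_3 = 2.75
radius_3 = 1.75
pos_x_4 = 5.5
pos_y_4 = 0.5
width_4 = 2.5
depth_4 = 1.75
height_4 = 1.5
pos_x_5 = 5.25
pos_y_5 = 5.5
pos_z_5 = 7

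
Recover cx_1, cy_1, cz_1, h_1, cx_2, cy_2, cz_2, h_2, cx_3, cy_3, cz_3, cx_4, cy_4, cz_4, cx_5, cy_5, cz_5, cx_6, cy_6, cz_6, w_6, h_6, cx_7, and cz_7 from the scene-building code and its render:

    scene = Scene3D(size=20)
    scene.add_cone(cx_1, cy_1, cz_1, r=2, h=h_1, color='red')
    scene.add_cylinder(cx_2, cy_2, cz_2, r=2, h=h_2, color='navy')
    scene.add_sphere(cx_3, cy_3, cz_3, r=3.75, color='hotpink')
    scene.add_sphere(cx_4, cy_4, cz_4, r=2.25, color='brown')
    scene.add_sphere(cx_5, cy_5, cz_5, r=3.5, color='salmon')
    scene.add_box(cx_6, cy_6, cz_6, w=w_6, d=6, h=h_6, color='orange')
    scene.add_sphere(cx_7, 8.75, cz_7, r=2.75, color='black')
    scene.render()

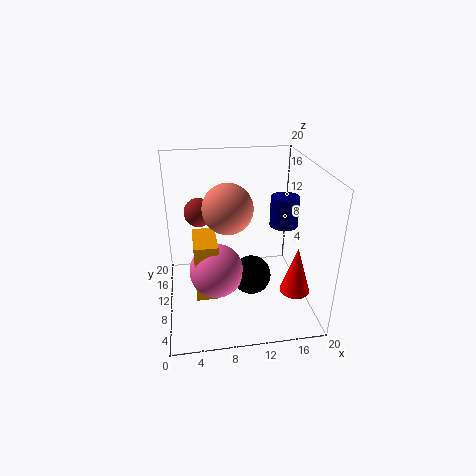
cx_1 = 17
cy_1 = 5
cz_1 = 4
h_1 = 6.5
cx_2 = 16.75
cy_2 = 11
cz_2 = 11
h_2 = 4.25
cx_3 = 6.75
cy_3 = 8.75
cz_3 = 5.75
cx_4 = 5
cy_4 = 17.25
cz_4 = 11
cx_5 = 8.75
cy_5 = 11
cz_5 = 14
cx_6 = 3.75
cy_6 = 7.25
cz_6 = 2
w_6 = 3.25
h_6 = 8.25
cx_7 = 11.75
cz_7 = 4.5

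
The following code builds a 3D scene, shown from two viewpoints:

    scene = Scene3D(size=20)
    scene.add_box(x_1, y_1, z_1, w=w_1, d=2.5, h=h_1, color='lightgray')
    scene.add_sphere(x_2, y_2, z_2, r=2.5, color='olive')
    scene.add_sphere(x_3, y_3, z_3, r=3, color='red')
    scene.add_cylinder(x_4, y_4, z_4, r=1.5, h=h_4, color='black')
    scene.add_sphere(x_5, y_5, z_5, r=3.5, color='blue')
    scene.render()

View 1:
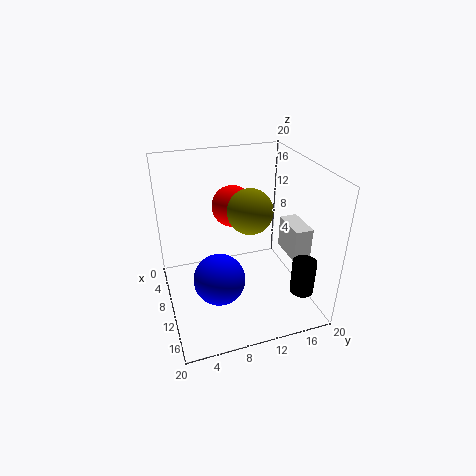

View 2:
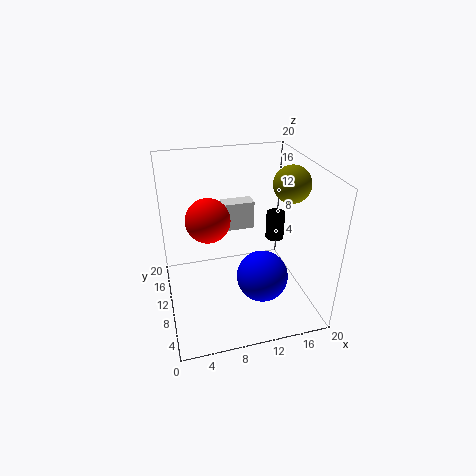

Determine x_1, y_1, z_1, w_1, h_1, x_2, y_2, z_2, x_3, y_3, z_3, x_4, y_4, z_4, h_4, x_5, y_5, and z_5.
x_1 = 9.5, y_1 = 16.5, z_1 = 7.5, w_1 = 5, h_1 = 4.5, x_2 = 17, y_2 = 9, z_2 = 17.5, x_3 = 6, y_3 = 10.5, z_3 = 13, x_4 = 18, y_4 = 16, z_4 = 5.5, h_4 = 4.5, x_5 = 12.5, y_5 = 6.5, z_5 = 5.5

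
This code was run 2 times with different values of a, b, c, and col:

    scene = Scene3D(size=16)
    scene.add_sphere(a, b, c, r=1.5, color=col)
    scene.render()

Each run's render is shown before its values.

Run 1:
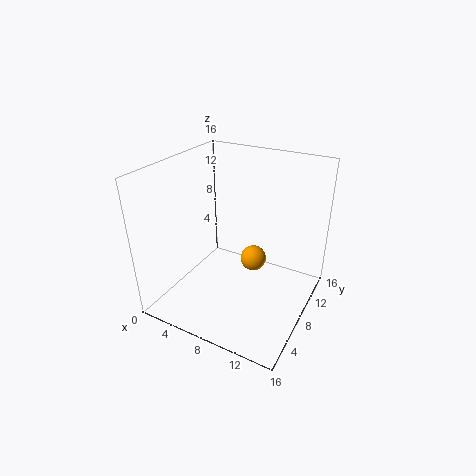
a = 9
b = 10
c = 4.5
col = 'orange'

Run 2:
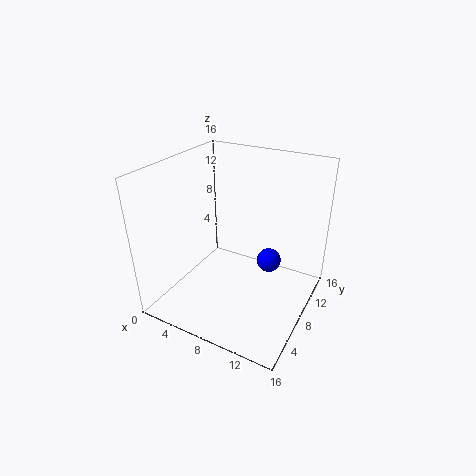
a = 10
b = 12.5
c = 3
col = 'blue'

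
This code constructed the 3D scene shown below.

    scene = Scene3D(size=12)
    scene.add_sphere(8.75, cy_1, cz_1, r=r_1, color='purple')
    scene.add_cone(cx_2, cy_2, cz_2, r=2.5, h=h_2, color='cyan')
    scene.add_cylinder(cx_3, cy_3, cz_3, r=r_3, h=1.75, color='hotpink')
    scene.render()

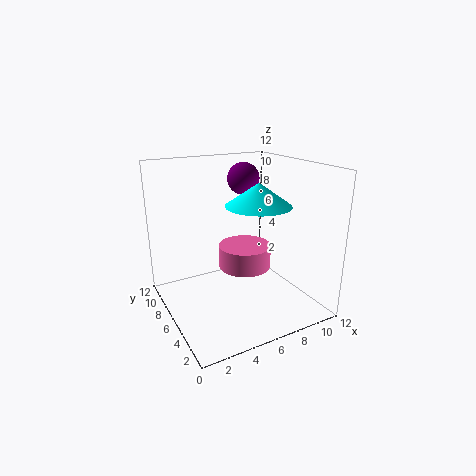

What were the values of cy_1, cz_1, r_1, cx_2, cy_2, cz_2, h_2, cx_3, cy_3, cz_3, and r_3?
cy_1 = 10, cz_1 = 10, r_1 = 1.5, cx_2 = 6.5, cy_2 = 3.75, cz_2 = 9.25, h_2 = 1.75, cx_3 = 5.5, cy_3 = 4, cz_3 = 4.5, r_3 = 2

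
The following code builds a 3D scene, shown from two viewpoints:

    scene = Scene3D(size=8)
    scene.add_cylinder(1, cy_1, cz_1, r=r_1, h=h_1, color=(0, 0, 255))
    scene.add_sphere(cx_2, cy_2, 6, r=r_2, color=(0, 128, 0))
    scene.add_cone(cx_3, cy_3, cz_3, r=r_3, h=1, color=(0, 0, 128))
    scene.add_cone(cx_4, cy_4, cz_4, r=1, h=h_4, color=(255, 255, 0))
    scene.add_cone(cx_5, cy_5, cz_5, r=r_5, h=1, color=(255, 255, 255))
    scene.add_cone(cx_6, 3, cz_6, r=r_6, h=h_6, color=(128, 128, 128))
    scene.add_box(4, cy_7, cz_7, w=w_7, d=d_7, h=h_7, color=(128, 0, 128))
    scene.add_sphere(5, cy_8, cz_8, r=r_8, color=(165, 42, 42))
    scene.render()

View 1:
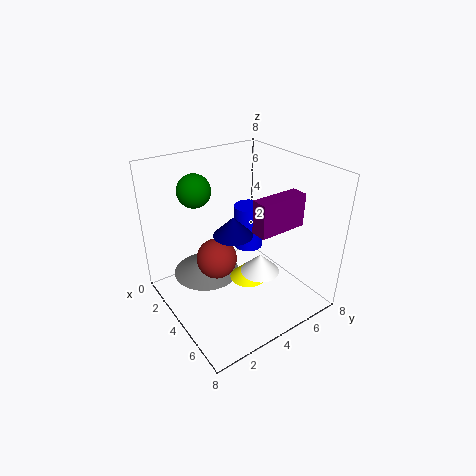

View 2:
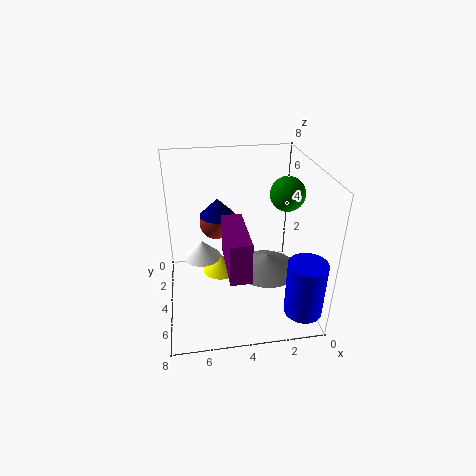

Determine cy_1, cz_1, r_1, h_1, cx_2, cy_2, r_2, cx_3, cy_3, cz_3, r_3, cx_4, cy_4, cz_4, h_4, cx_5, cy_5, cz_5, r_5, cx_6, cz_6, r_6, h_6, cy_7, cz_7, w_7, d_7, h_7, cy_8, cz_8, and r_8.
cy_1 = 7
cz_1 = 1
r_1 = 1
h_1 = 3
cx_2 = 1
cy_2 = 3
r_2 = 1
cx_3 = 5
cy_3 = 3
cz_3 = 5
r_3 = 1
cx_4 = 5
cy_4 = 4
cz_4 = 2
h_4 = 1
cx_5 = 6
cy_5 = 4
cz_5 = 3
r_5 = 1
cx_6 = 2
cz_6 = 1
r_6 = 2
h_6 = 1
cy_7 = 5
cz_7 = 4
w_7 = 1
d_7 = 3
h_7 = 2
cy_8 = 2
cz_8 = 4
r_8 = 1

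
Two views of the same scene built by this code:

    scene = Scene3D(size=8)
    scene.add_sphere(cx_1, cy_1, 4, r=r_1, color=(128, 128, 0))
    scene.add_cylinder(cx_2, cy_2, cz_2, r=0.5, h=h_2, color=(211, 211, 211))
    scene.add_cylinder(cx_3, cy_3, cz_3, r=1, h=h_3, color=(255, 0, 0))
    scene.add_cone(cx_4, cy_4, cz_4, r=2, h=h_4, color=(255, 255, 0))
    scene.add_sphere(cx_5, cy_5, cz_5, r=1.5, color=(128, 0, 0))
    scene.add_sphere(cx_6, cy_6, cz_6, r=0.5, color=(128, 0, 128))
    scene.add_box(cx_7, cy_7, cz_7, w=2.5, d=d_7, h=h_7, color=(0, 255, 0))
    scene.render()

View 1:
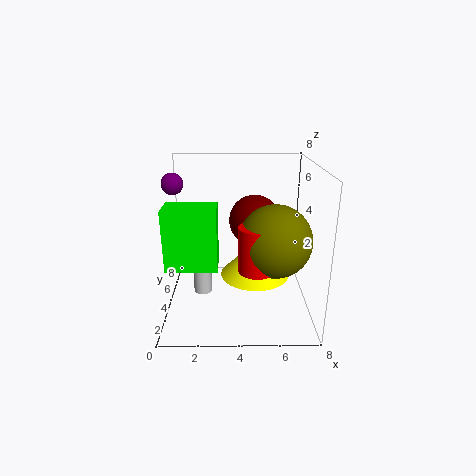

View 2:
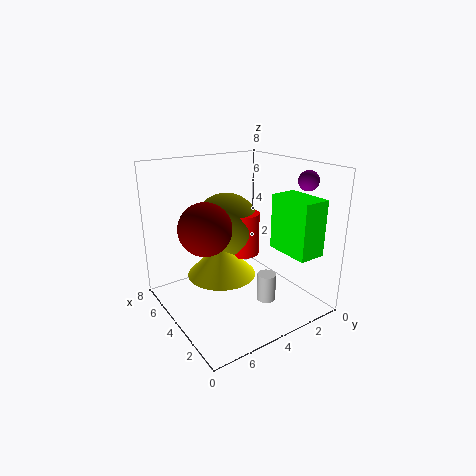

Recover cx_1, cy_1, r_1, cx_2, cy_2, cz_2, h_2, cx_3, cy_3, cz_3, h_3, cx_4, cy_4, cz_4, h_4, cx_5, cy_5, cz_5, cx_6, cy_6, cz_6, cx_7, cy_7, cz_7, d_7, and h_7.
cx_1 = 6
cy_1 = 3.5
r_1 = 2
cx_2 = 2
cy_2 = 3.5
cz_2 = 1
h_2 = 1.5
cx_3 = 5
cy_3 = 3
cz_3 = 2.5
h_3 = 2.5
cx_4 = 5
cy_4 = 4.5
cz_4 = 1.5
h_4 = 2
cx_5 = 5
cy_5 = 5.5
cz_5 = 4.5
cx_6 = 1
cy_6 = 2
cz_6 = 7.5
cx_7 = 0.5
cy_7 = 1
cz_7 = 3.5
d_7 = 1.5
h_7 = 3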